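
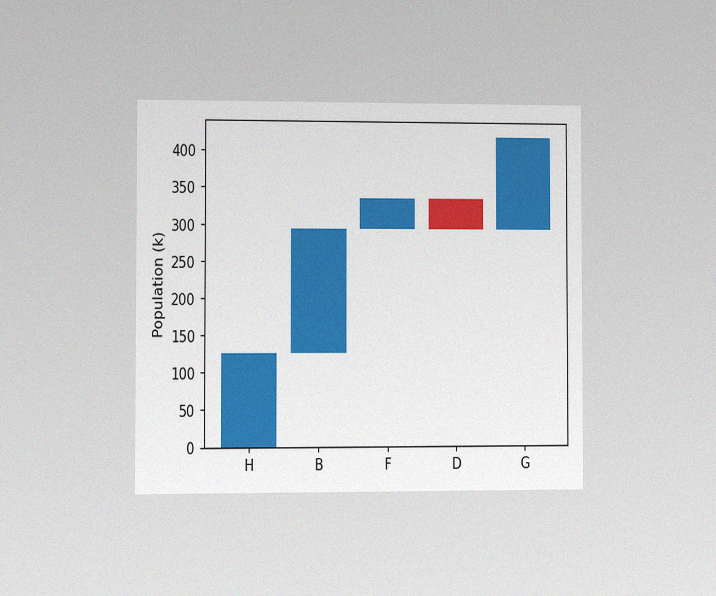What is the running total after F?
336k

The chart is viewed at a slight angle, with some photo noise. After F the running total reaches 336k.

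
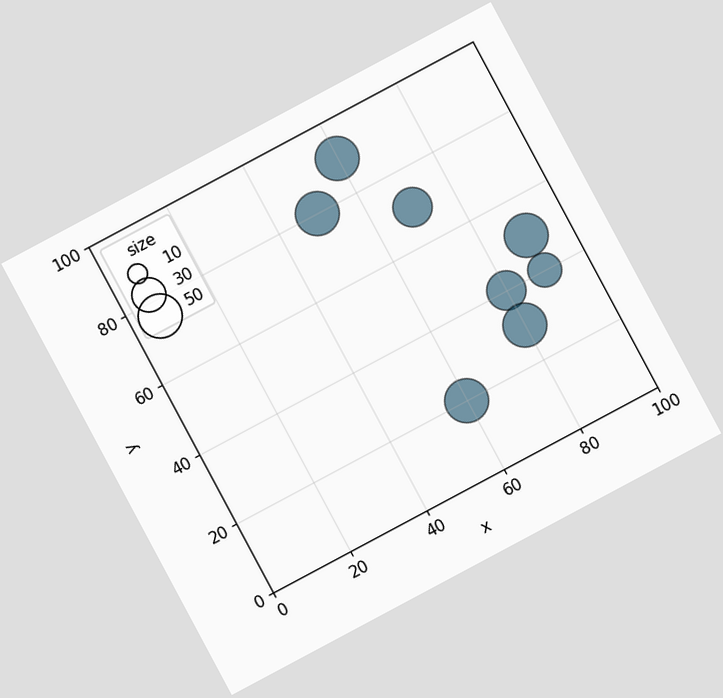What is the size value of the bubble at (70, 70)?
40

The chart is tilted about 28° counter-clockwise. Matching the bubble at (70, 70) against the size legend gives 40.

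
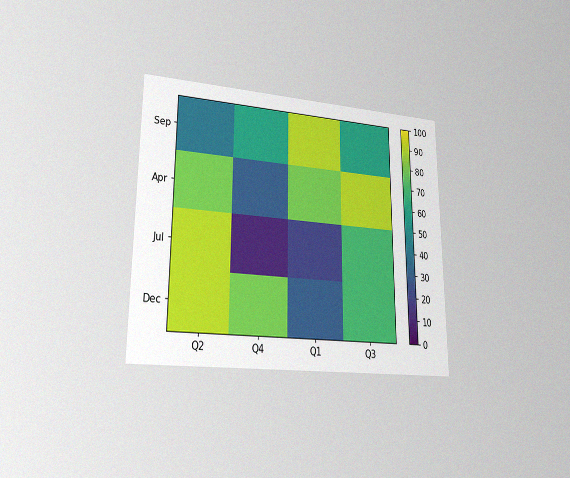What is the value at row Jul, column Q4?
10

The chart is viewed at a slight angle, with some photo noise. Matching cell (Jul, Q4) against the colorbar gives 10.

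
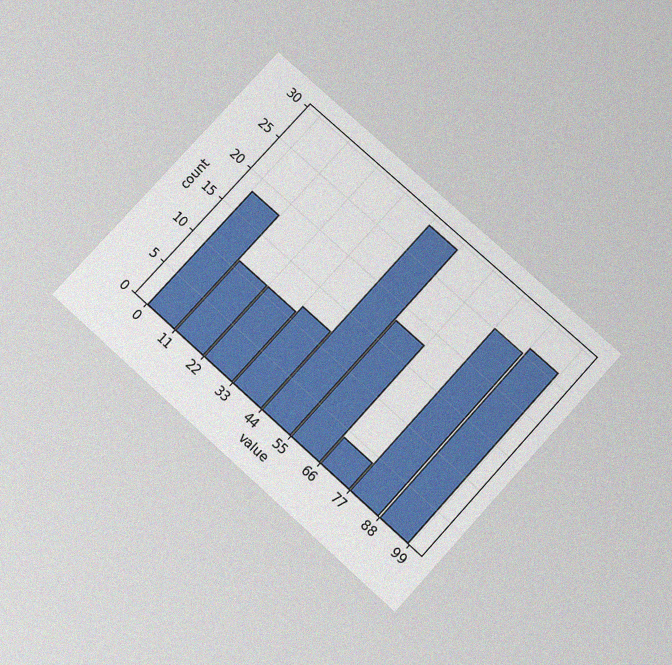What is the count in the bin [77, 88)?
25

The chart is tilted about 42° clockwise and viewed slightly from below, with some photo noise. The [77, 88) bin has height 25.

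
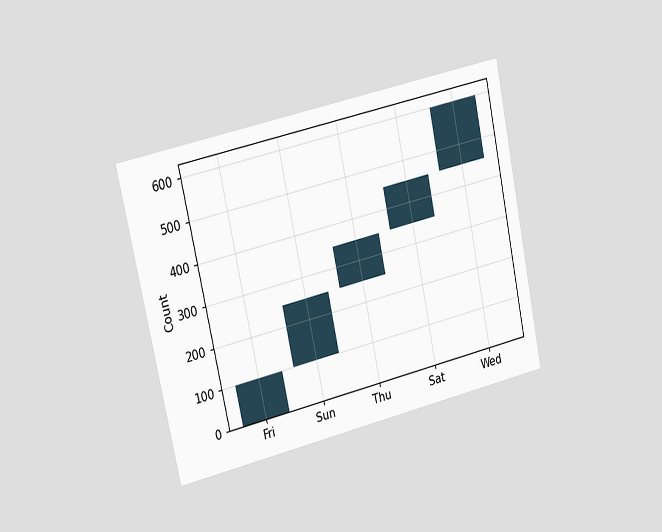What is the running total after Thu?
350

The chart is tilted about 12° counter-clockwise and viewed slightly from the left. After Thu the running total reaches 350.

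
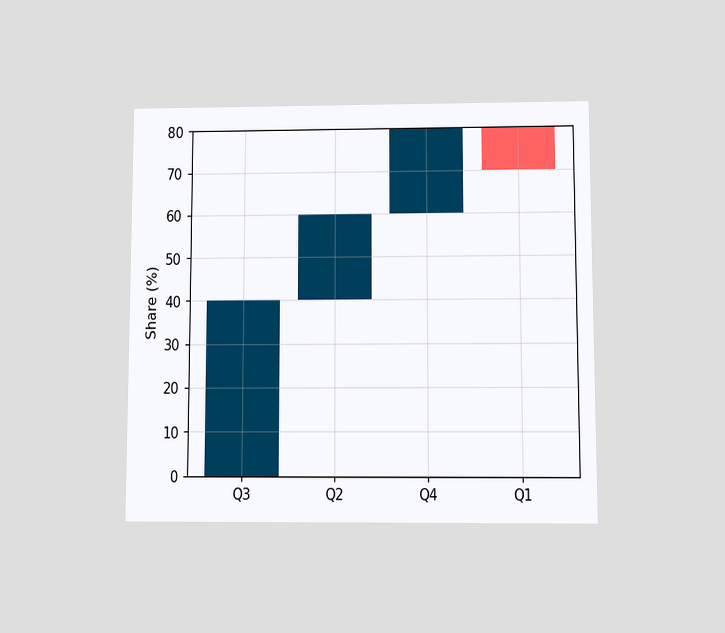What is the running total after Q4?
The chart is viewed slightly from below. After Q4 the running total reaches 80%.

80%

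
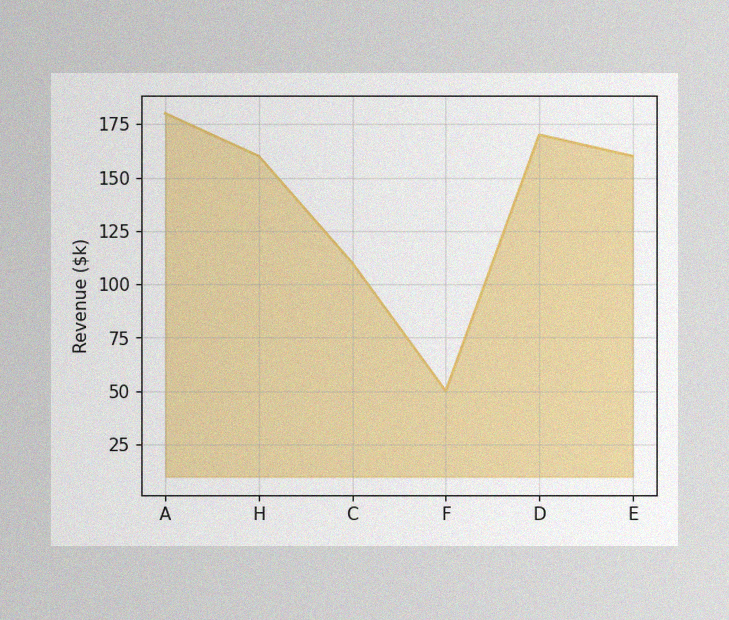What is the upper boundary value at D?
$170k

The image has some photo noise and uneven lighting. At D the upper boundary is at $170k.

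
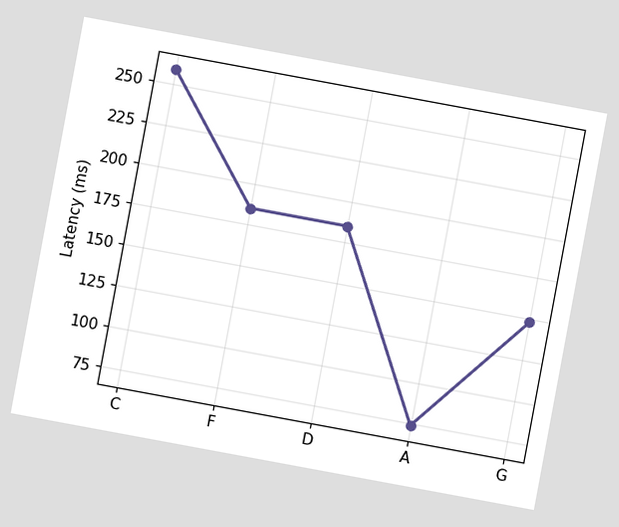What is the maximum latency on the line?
259ms

The chart is tilted about 11° clockwise. The highest point is at C, and reading across to the y-axis gives 259ms.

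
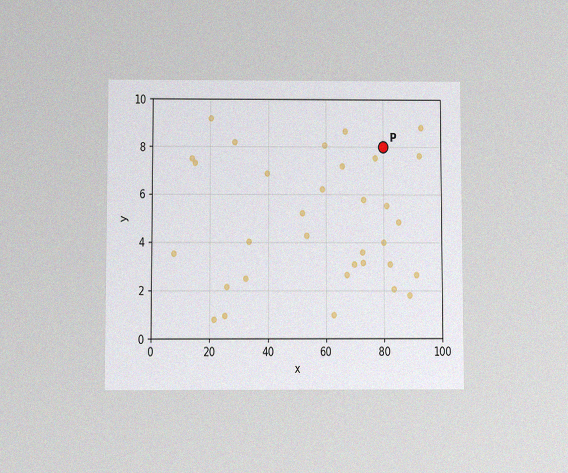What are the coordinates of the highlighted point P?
(80, 8)

The chart is viewed at a slight angle, with some photo noise. Following the gridlines from P to each axis, P sits at (80, 8).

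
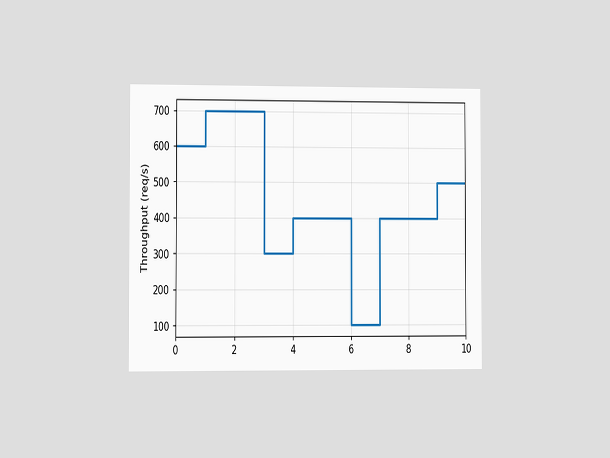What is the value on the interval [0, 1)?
600req/s

The chart is viewed slightly from the left. On [0, 1) the step sits at 600req/s.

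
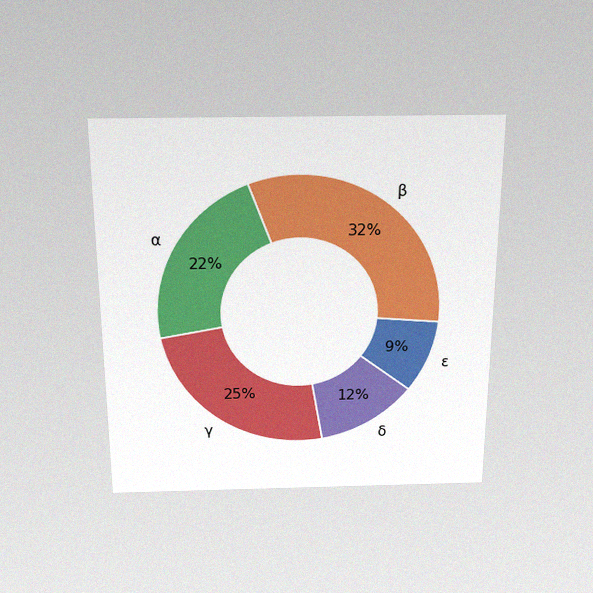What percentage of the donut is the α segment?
The chart is viewed slightly from above, with some photo noise. The α segment takes up 22% of the ring.

22%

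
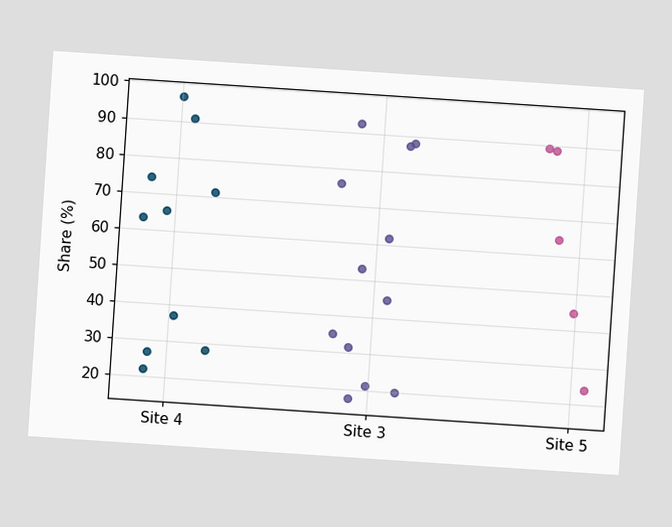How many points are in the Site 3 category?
12

The chart is tilted about 4° clockwise. Counting the markers in the Site 3 column gives 12.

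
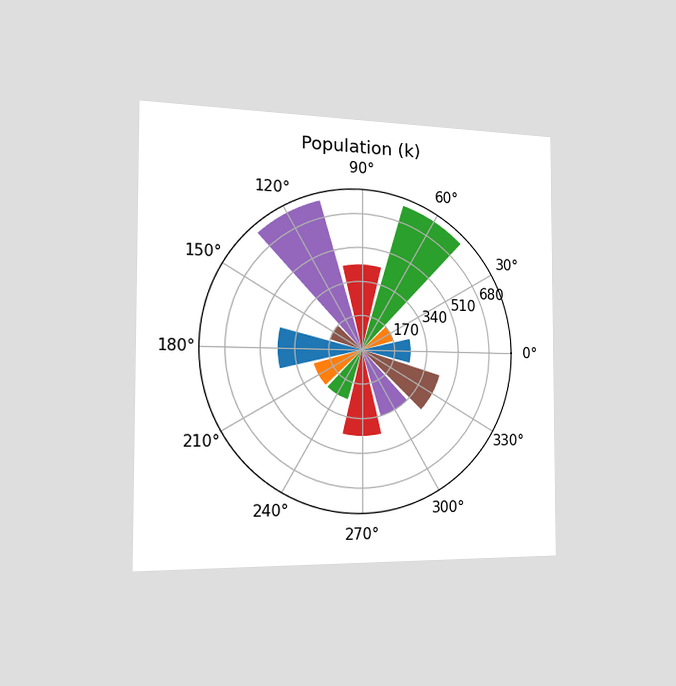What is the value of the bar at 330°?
425k

The chart is viewed slightly from the left. The bar at 330° reaches 425k on the radial axis.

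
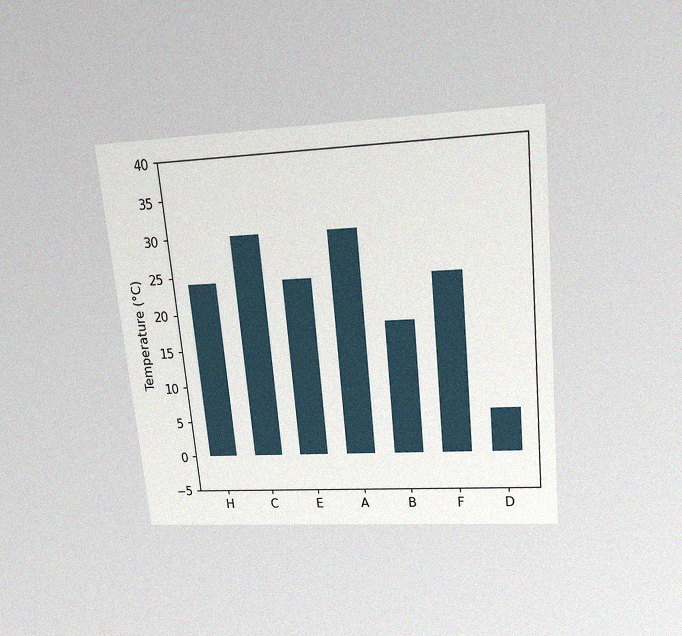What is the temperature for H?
The chart is tilted about 6° counter-clockwise and viewed slightly from above, with some photo noise. Reading along the chart's y-axis, the H bar reaches 24°C.

24°C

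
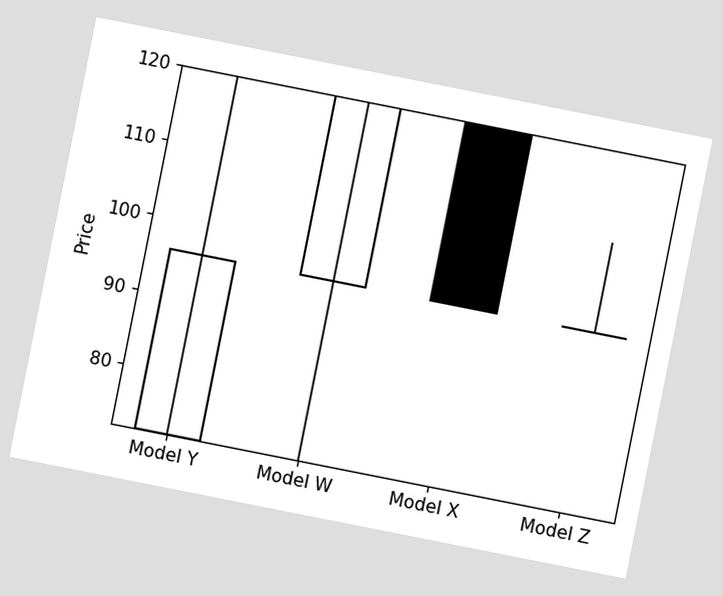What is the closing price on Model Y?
The chart is tilted about 11° clockwise. The Model Y candle closes at 96.

96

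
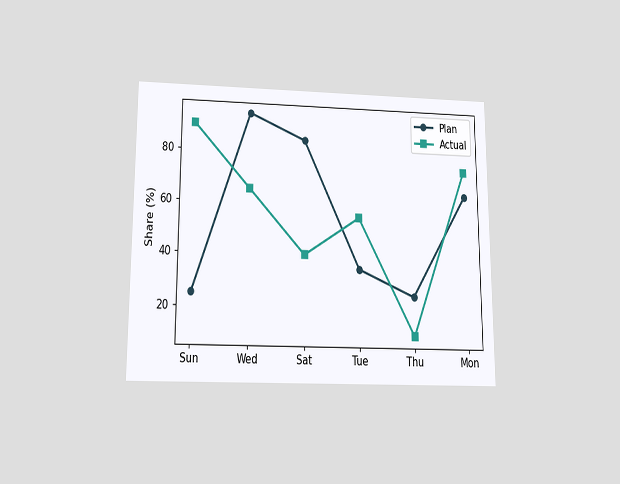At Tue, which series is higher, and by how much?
The chart is viewed slightly from below. At Tue, Actual sits above the other line by 20%.

Actual, by 20%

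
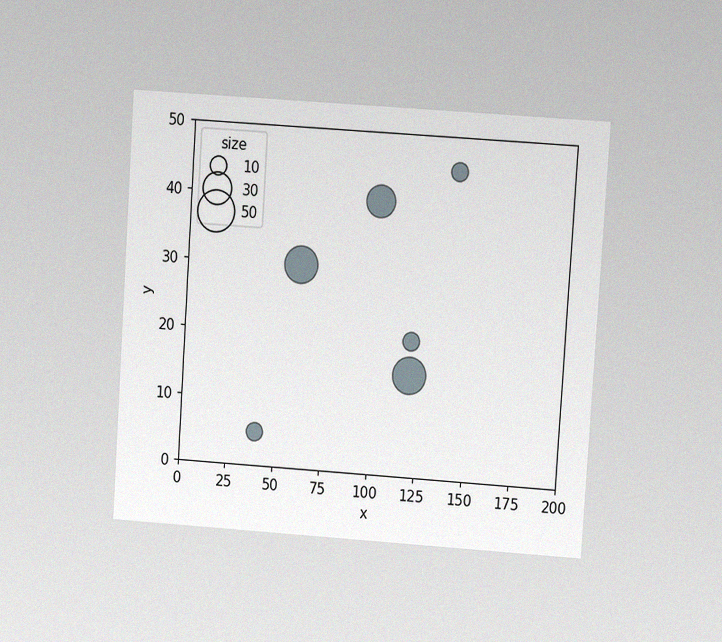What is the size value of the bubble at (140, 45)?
10

The chart is tilted about 4° clockwise and viewed at a slight angle, with some photo noise. Matching the bubble at (140, 45) against the size legend gives 10.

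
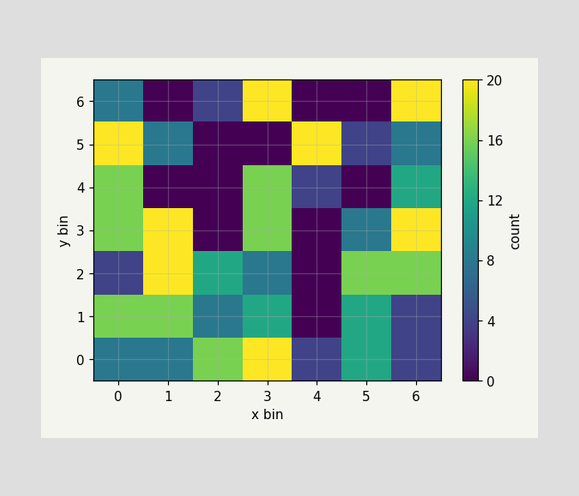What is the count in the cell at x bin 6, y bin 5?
Matching the cell (6, 5) against the colorbar gives 8.

8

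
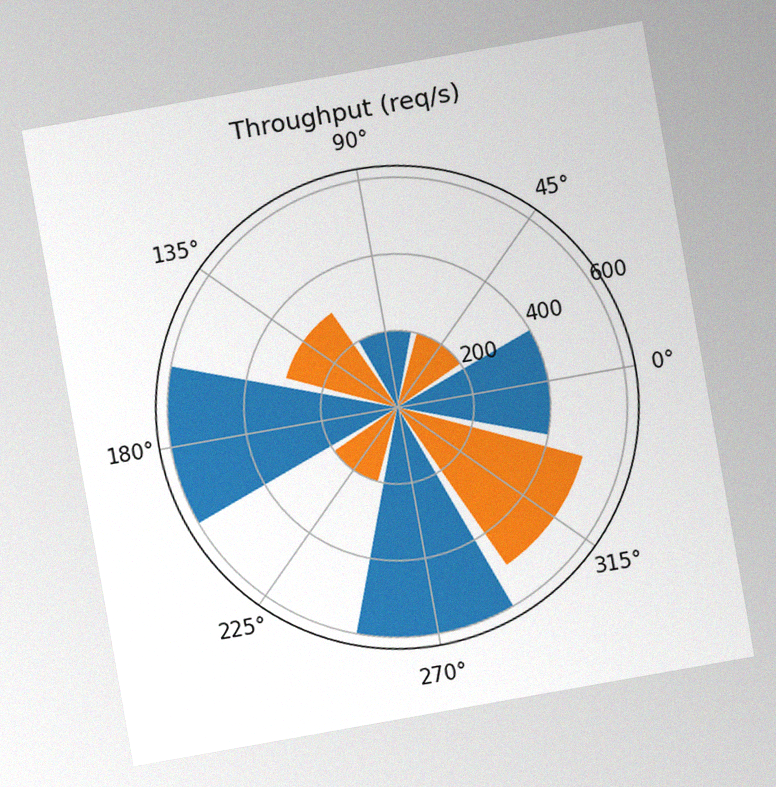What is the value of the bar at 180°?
600req/s

The chart is tilted about 10° counter-clockwise, with some photo noise. The bar at 180° reaches 600req/s on the radial axis.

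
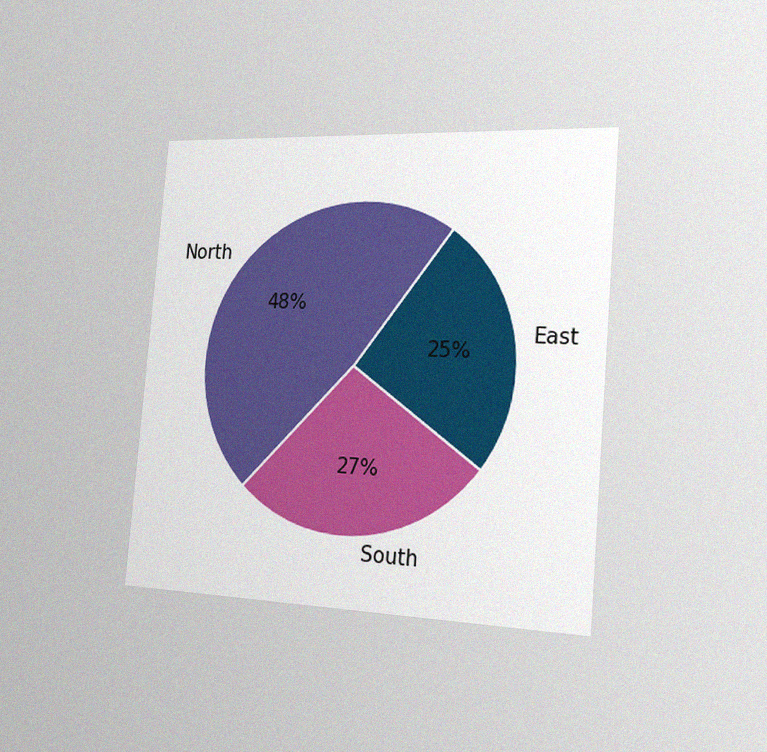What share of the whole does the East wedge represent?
25%

The chart is tilted about 5° clockwise and viewed slightly from the right, with some photo noise. The East slice takes up 25% of the pie.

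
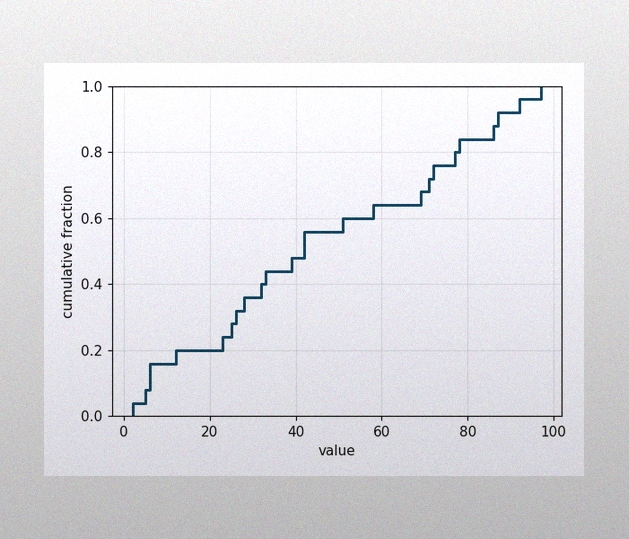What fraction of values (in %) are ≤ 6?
The image has some photo noise and uneven lighting. At x=6 the ECDF step is at 16%.

16%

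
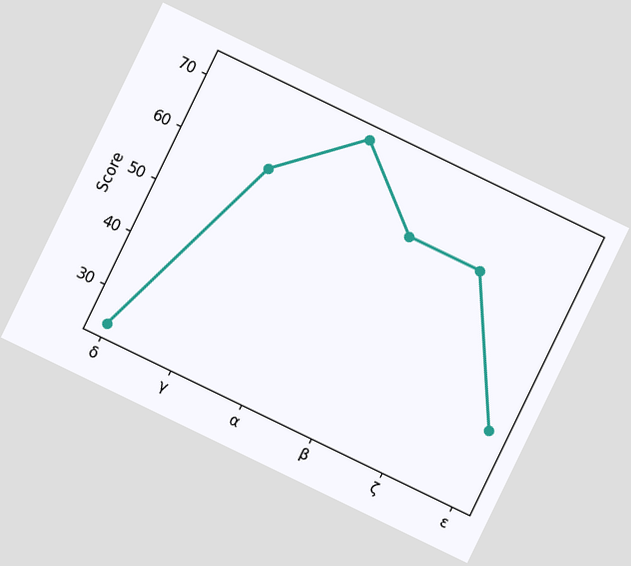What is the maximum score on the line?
72

The chart is tilted about 26° clockwise. The highest point is at α, and reading across to the y-axis gives 72.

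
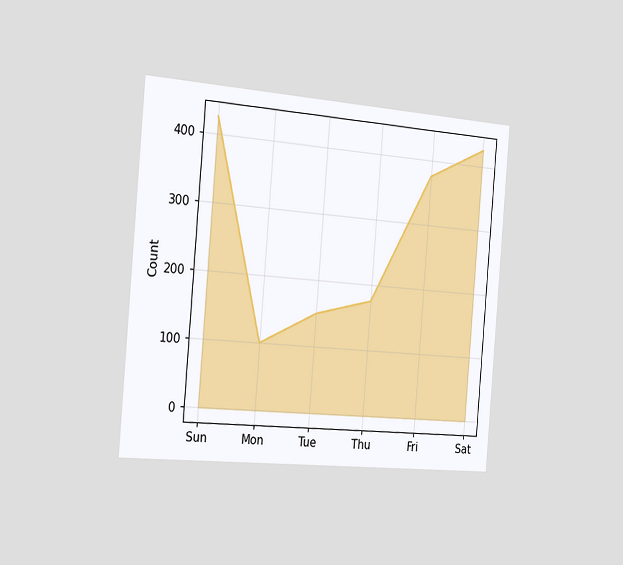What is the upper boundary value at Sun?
The chart is tilted about 5° clockwise and viewed slightly from the left. At Sun the upper boundary is at 425.

425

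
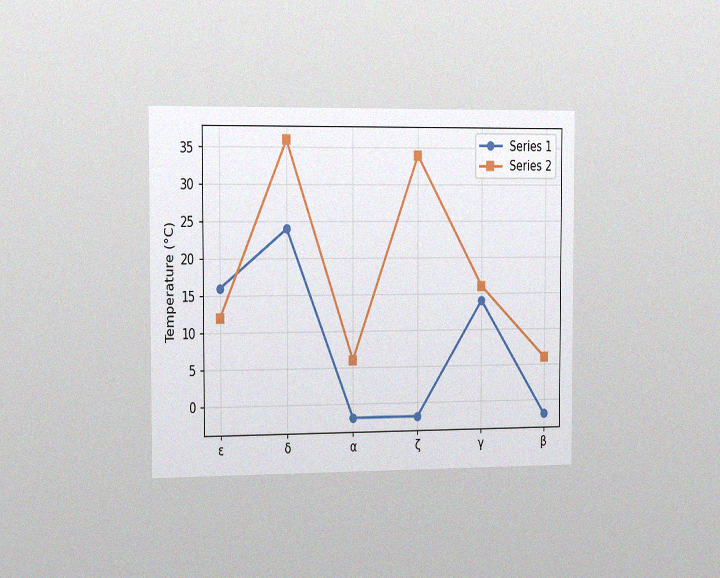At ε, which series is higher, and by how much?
The chart is viewed slightly from the left, with some photo noise. At ε, Series 1 sits above the other line by 4°C.

Series 1, by 4°C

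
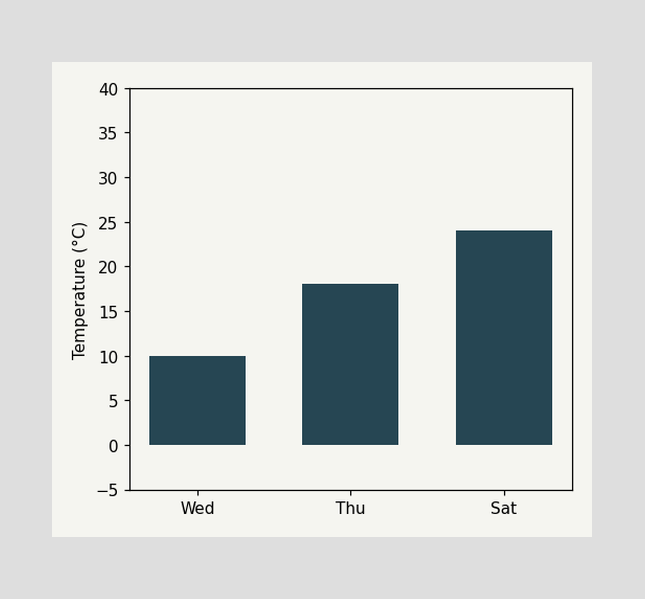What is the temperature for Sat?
Reading along the chart's y-axis, the Sat bar reaches 24°C.

24°C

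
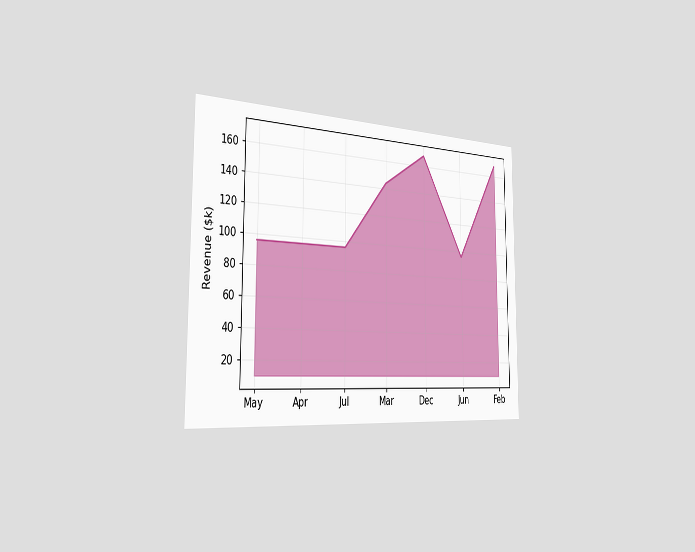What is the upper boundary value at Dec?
The chart is viewed slightly from the left. At Dec the upper boundary is at $168k.

$168k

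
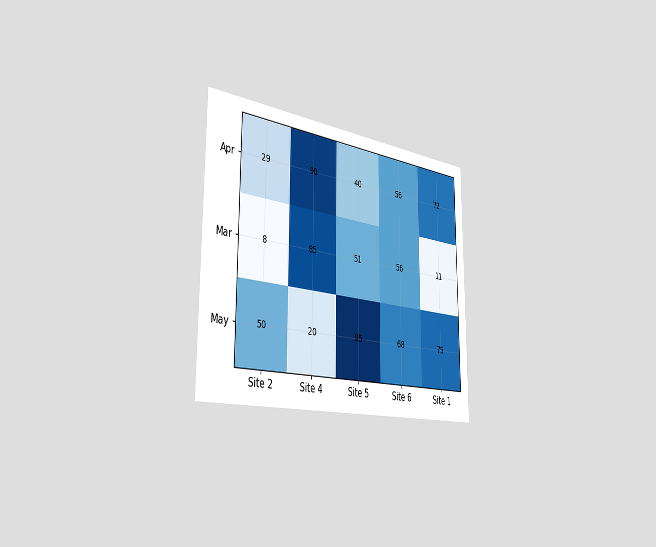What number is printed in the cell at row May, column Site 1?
75

The chart is viewed slightly from the left. The (May, Site 1) cell reads 75.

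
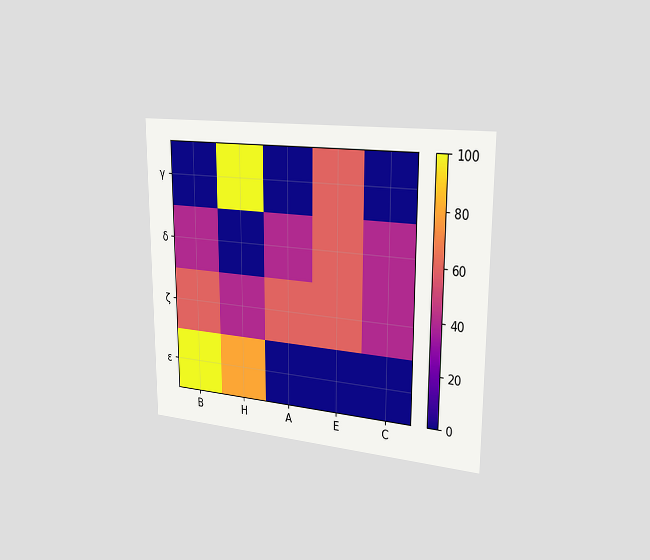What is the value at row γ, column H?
100

The chart is viewed slightly from the right. Matching cell (γ, H) against the colorbar gives 100.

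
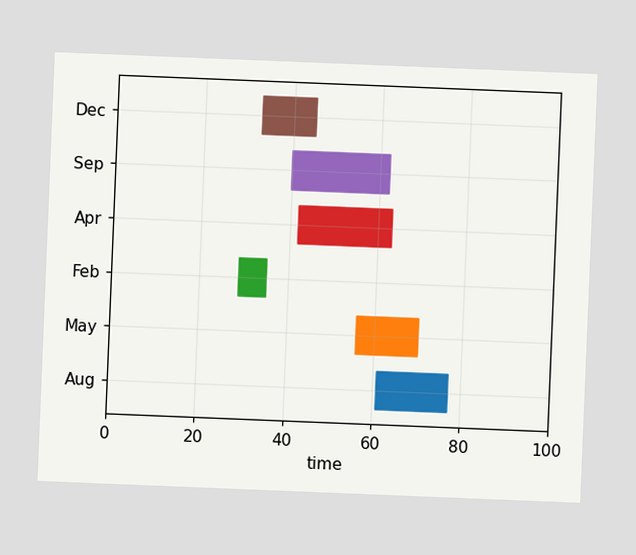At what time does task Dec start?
33

The chart is tilted about 2° clockwise. The Dec bar begins at t=33.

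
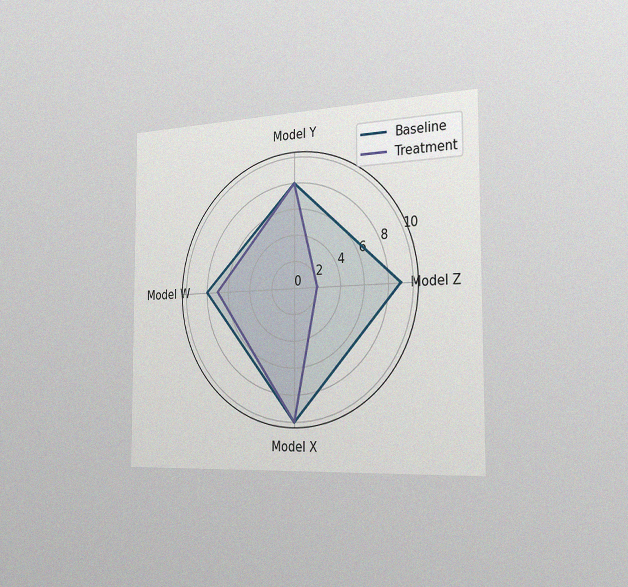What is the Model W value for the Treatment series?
The chart is viewed slightly from the right, with some photo noise. On the Model W axis, Treatment reaches 7.

7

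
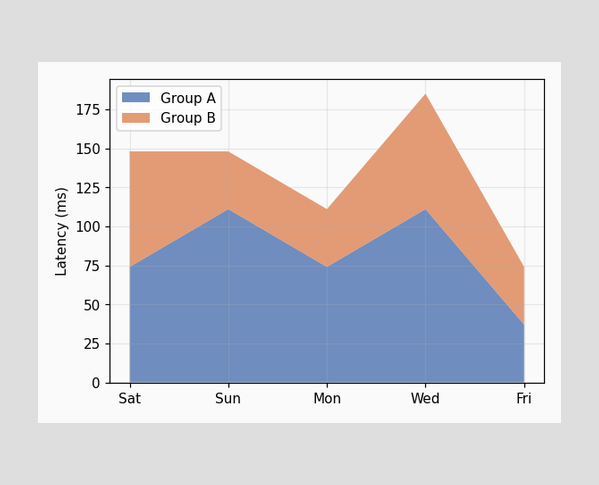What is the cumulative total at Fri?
The stacked total at Fri reaches 74ms.

74ms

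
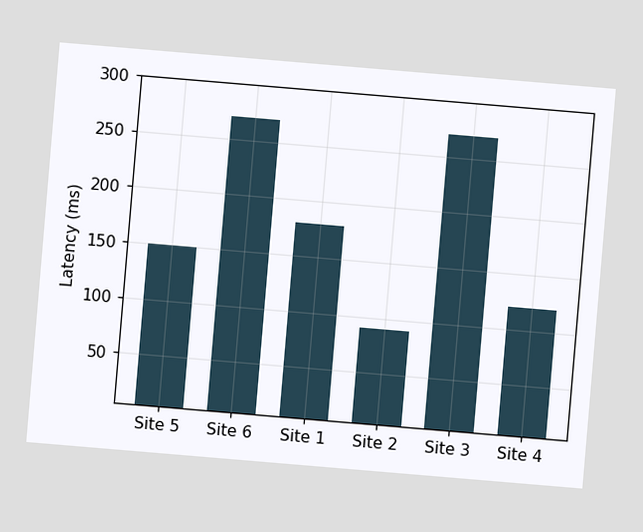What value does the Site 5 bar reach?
150ms

The chart is tilted about 5° clockwise. Reading along the chart's y-axis, the Site 5 bar reaches 150ms.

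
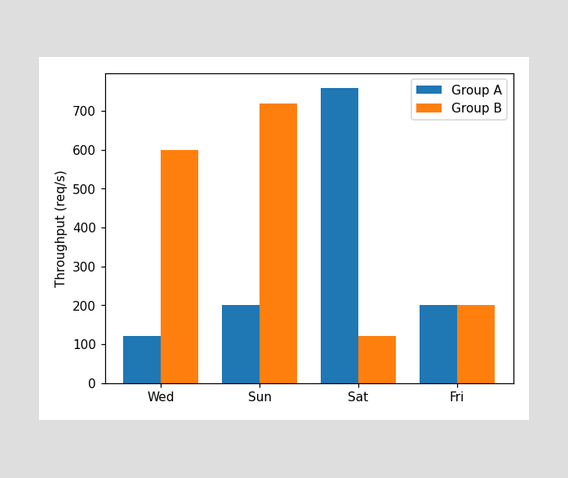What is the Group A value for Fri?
The Group A bar at Fri reaches 200req/s on the y-axis.

200req/s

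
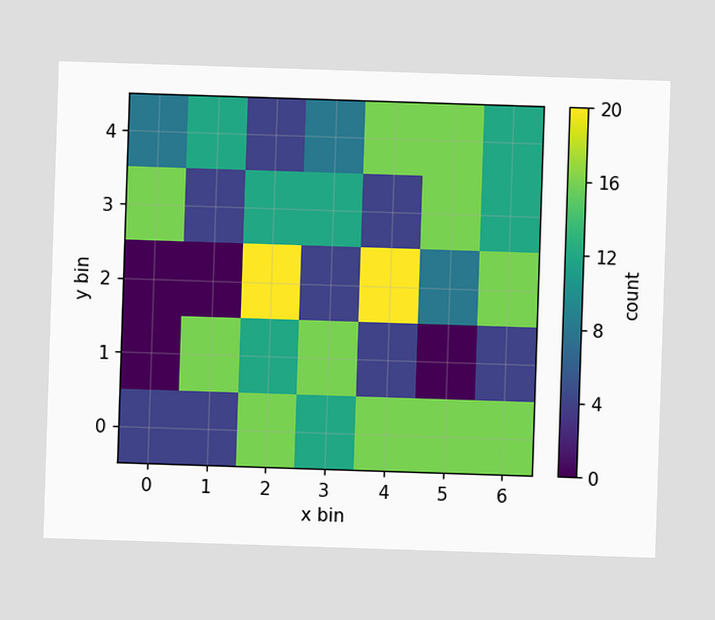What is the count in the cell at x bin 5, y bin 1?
0

Matching the cell (5, 1) against the colorbar gives 0.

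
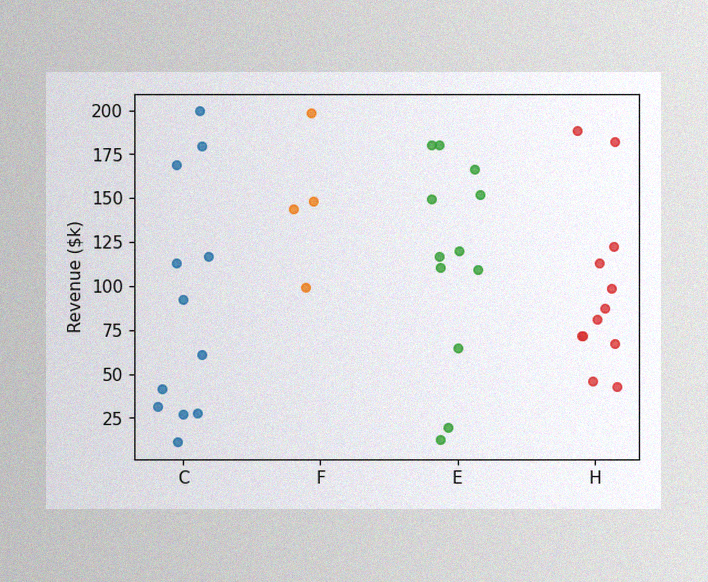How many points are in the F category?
The image has some photo noise and uneven lighting. Counting the markers in the F column gives 4.

4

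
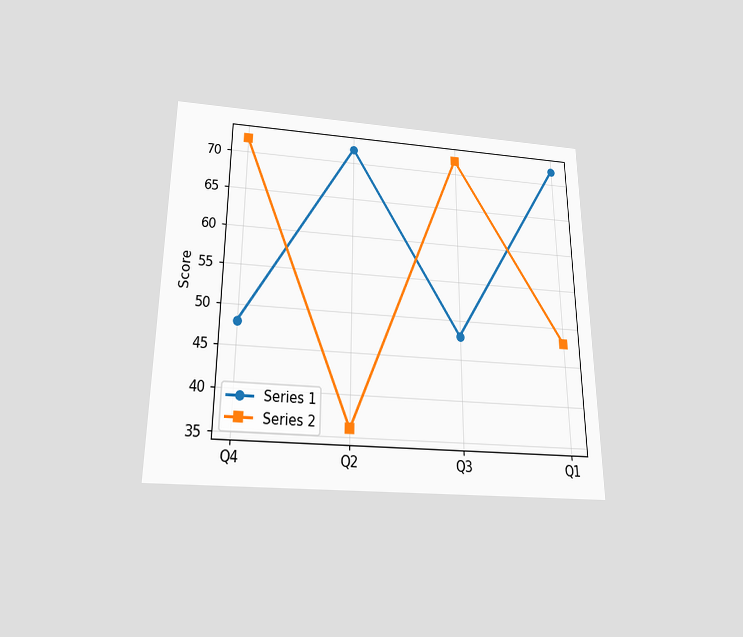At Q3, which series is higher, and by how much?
The chart is viewed slightly from below. At Q3, Series 2 sits above the other line by 24.

Series 2, by 24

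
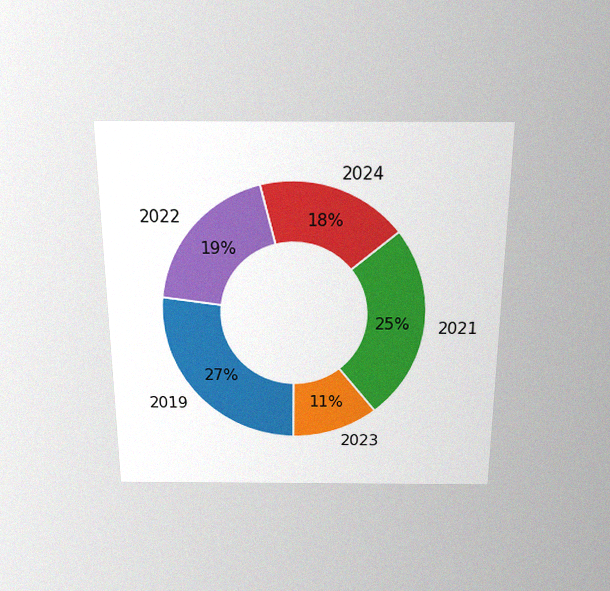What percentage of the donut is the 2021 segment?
25%

The chart is viewed slightly from above, with some photo noise. The 2021 segment takes up 25% of the ring.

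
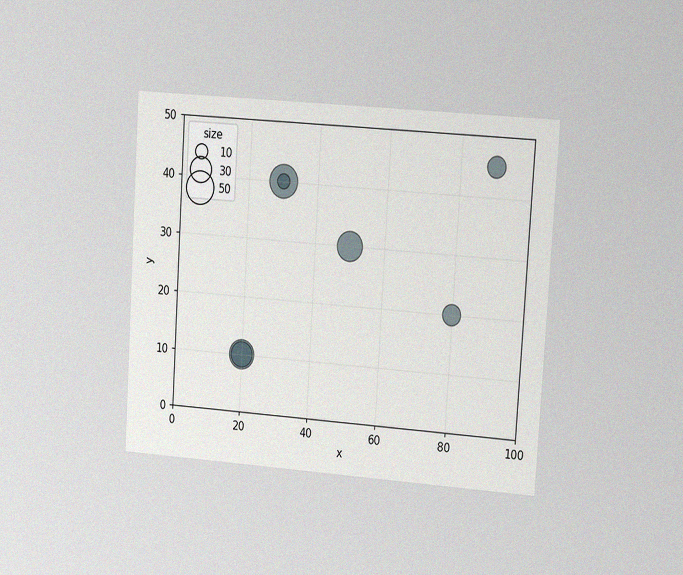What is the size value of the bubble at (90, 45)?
20

The chart is tilted about 4° clockwise and viewed slightly from the right, with some photo noise. Matching the bubble at (90, 45) against the size legend gives 20.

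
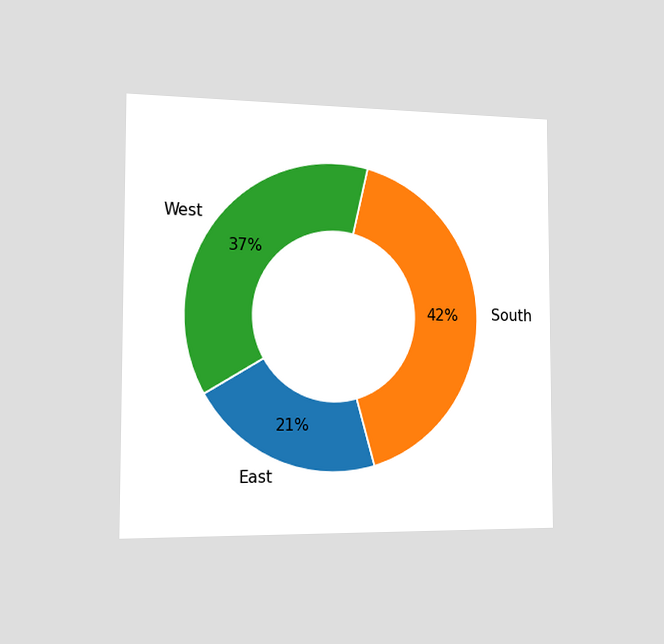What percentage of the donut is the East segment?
The chart is viewed slightly from the left. The East segment takes up 21% of the ring.

21%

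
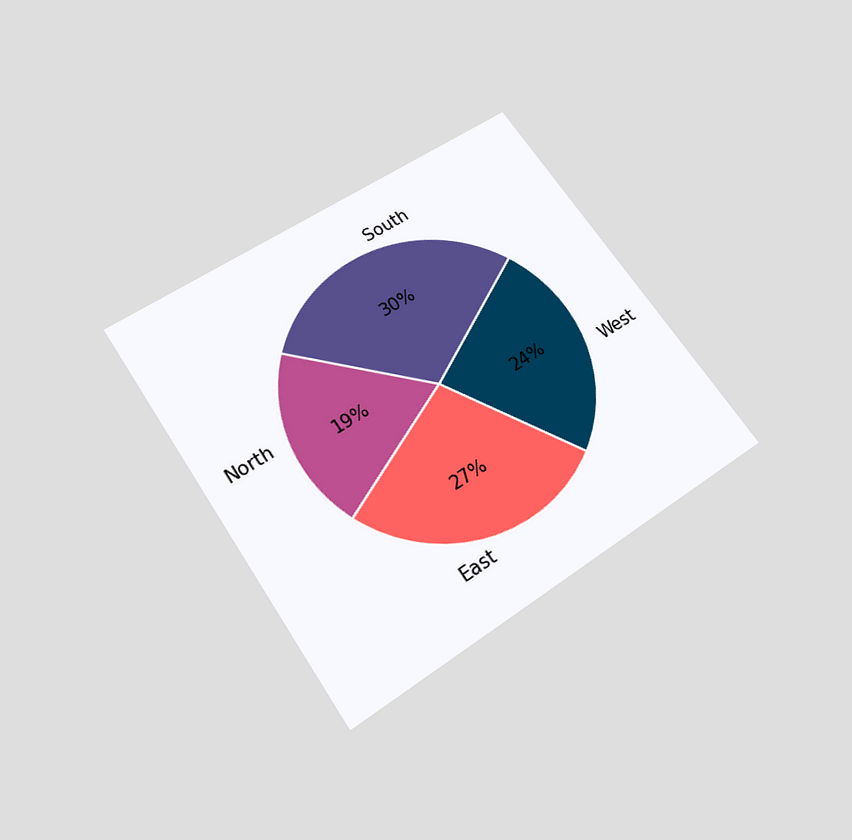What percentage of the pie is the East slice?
The chart is tilted about 34° counter-clockwise and viewed slightly from below. The East slice takes up 27% of the pie.

27%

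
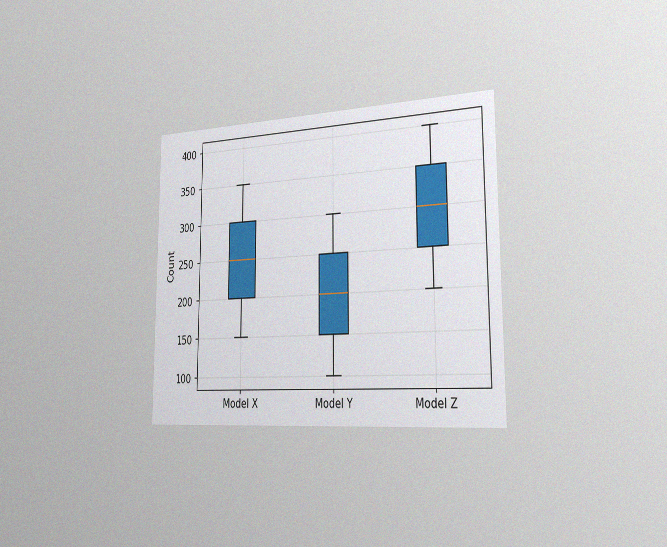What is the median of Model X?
The chart is viewed slightly from the right, with some photo noise. The median line in the Model X box sits at 250.

250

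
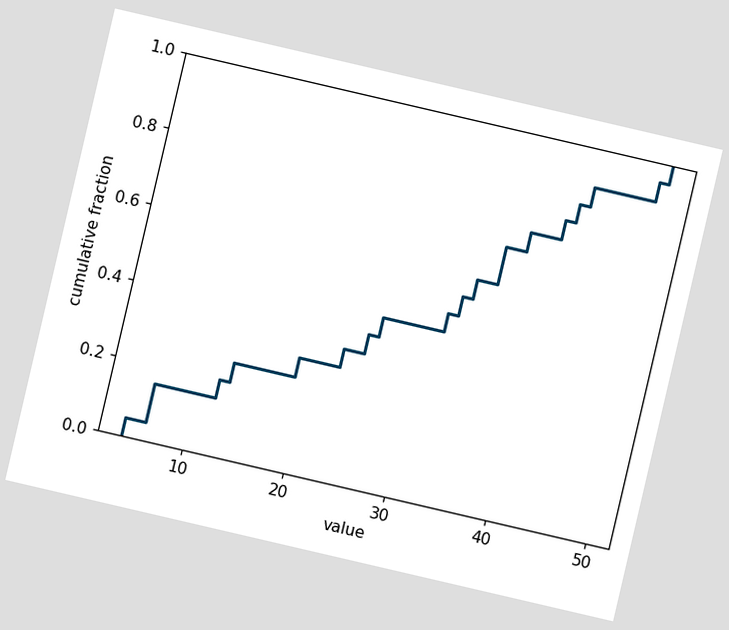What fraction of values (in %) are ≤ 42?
The chart is tilted about 13° clockwise. At x=42 the ECDF step is at 85%.

85%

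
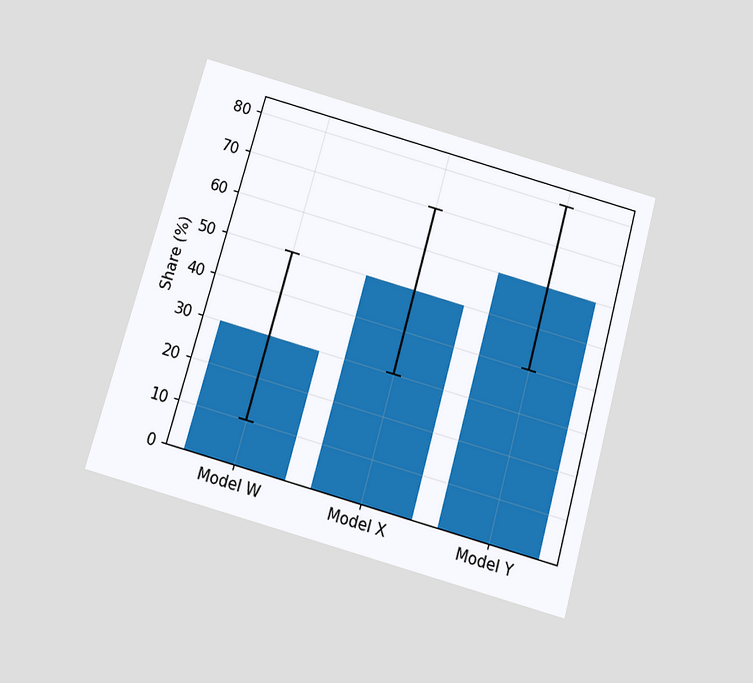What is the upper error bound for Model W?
50%

The chart is tilted about 15° clockwise and viewed slightly from below. The Model W bar's upper whisker reaches 50%.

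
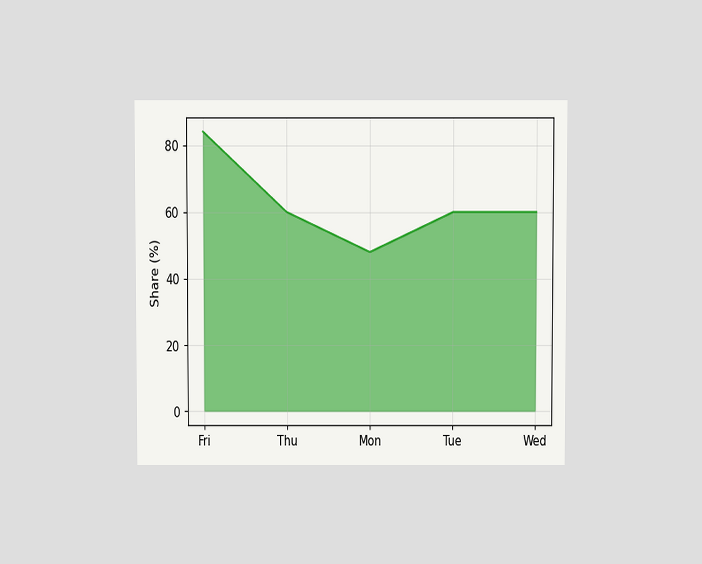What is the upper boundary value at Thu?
60%

The chart is viewed slightly from above. At Thu the upper boundary is at 60%.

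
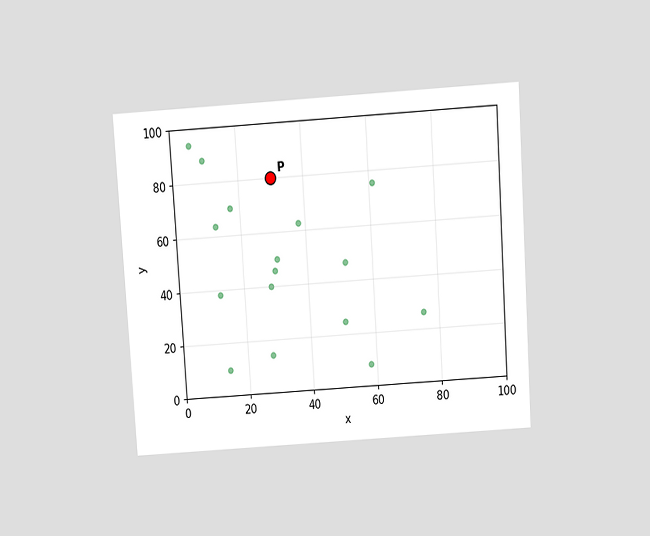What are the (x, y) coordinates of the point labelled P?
The chart is tilted about 4° counter-clockwise and viewed slightly from above. Following the gridlines from P to each axis, P sits at (30, 80).

(30, 80)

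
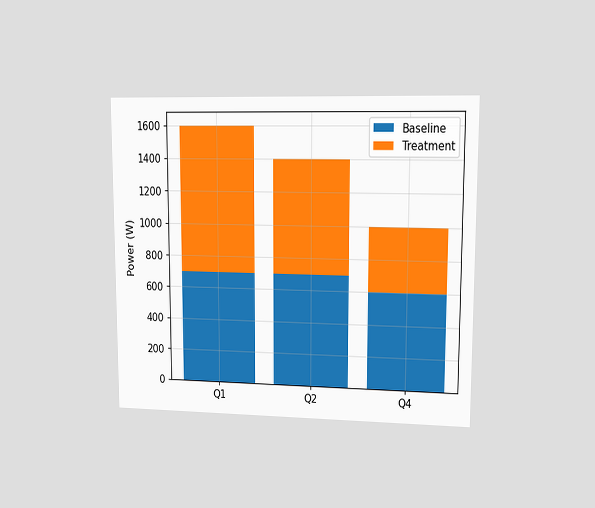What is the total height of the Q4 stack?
The chart is viewed at a slight angle. The Q4 stack's top reaches 1000W on the y-axis.

1000W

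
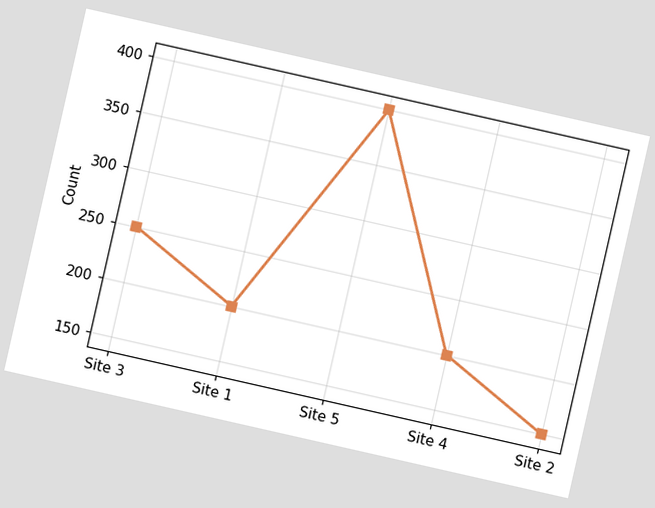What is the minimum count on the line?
150

The chart is tilted about 13° clockwise. The lowest point is at Site 2, and reading across to the y-axis gives 150.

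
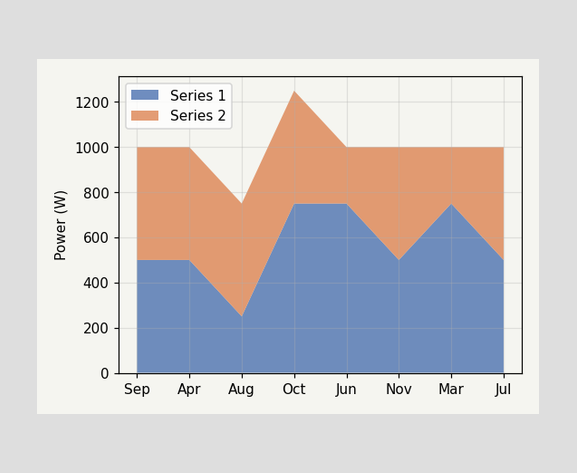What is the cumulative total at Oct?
The stacked total at Oct reaches 1250W.

1250W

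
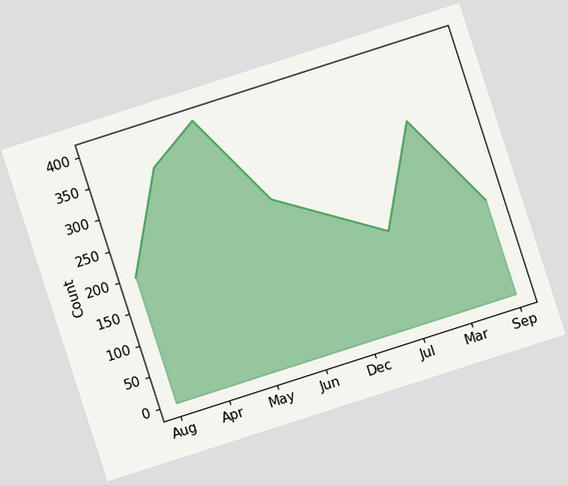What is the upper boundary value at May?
The chart is tilted about 18° counter-clockwise. At May the upper boundary is at 400.

400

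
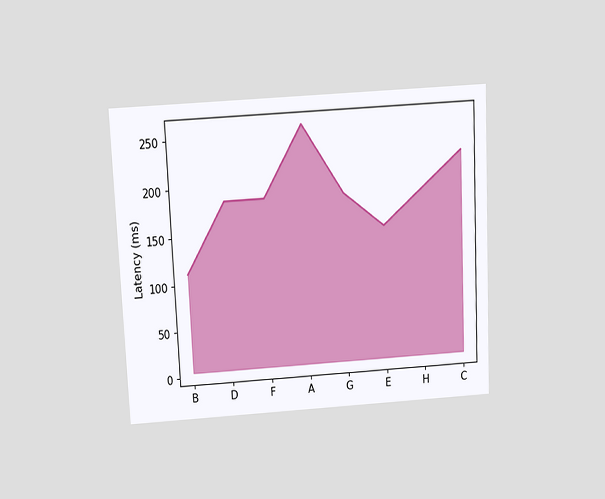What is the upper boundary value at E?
148ms

The chart is tilted about 3° counter-clockwise and viewed slightly from above. At E the upper boundary is at 148ms.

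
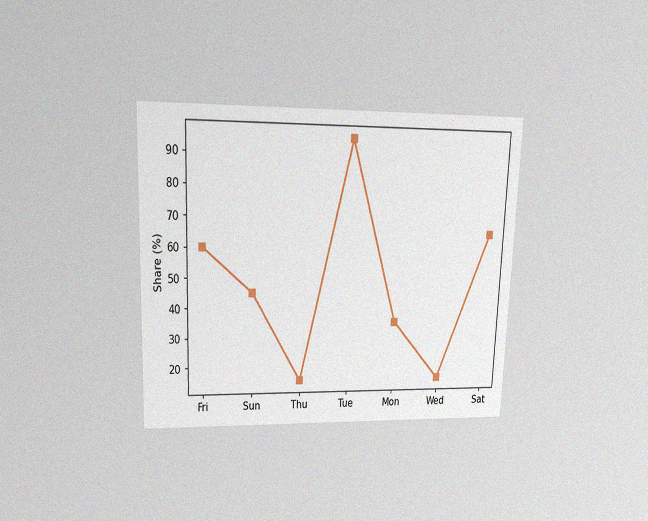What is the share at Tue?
95%

The chart is tilted about 2° clockwise and viewed at a slight angle, with some photo noise. At Tue, the line is at 95%.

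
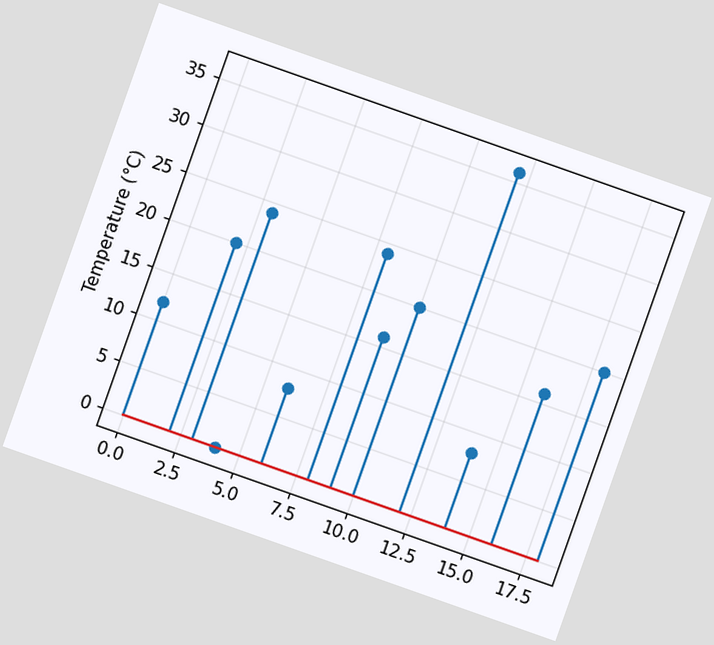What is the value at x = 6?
8°C

The chart is tilted about 19° clockwise. The stem at x=6 reaches 8°C.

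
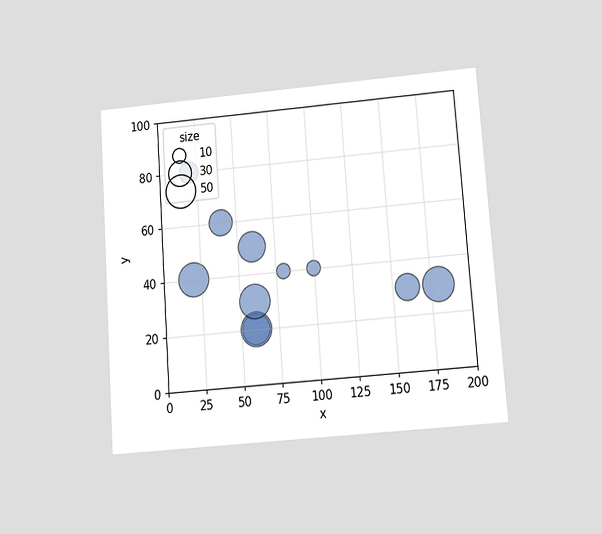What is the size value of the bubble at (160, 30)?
30

The chart is tilted about 4° counter-clockwise and viewed slightly from below. Matching the bubble at (160, 30) against the size legend gives 30.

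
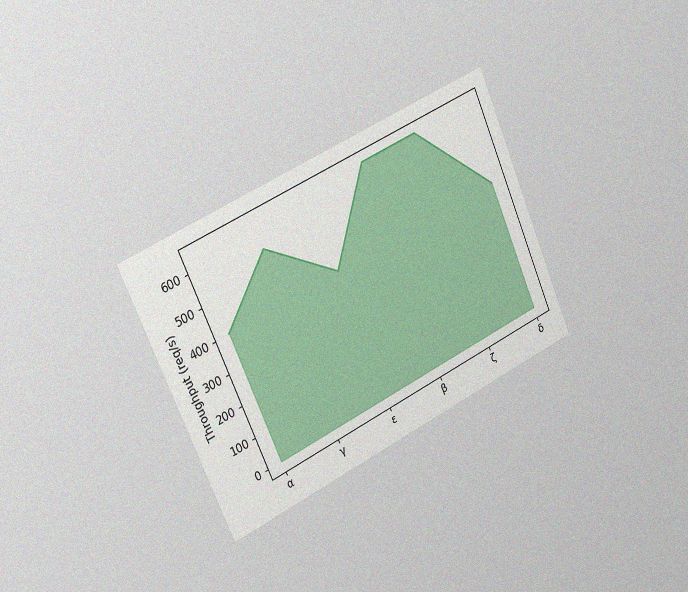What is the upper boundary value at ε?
The chart is tilted about 24° counter-clockwise and viewed slightly from the left, with some photo noise. At ε the upper boundary is at 400req/s.

400req/s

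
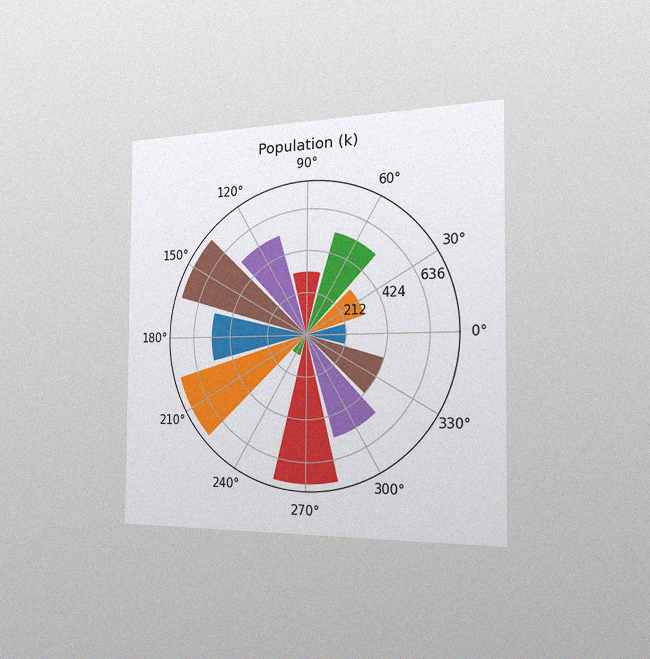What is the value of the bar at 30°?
318k

The chart is viewed slightly from the right, with some photo noise. The bar at 30° reaches 318k on the radial axis.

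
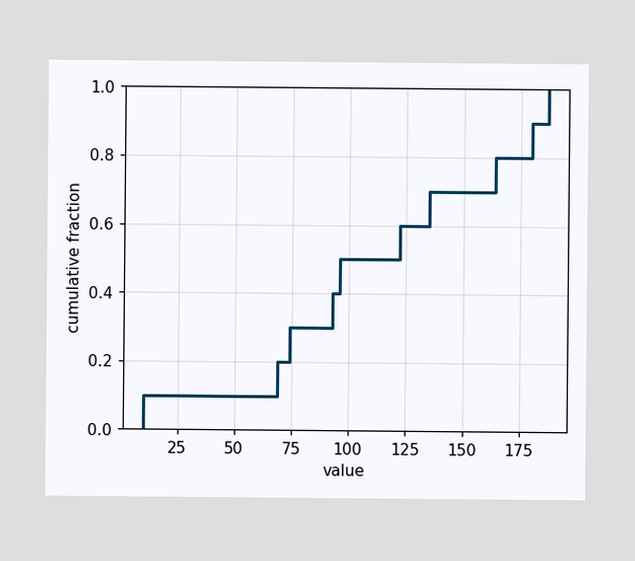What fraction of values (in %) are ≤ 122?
At x=122 the ECDF step is at 60%.

60%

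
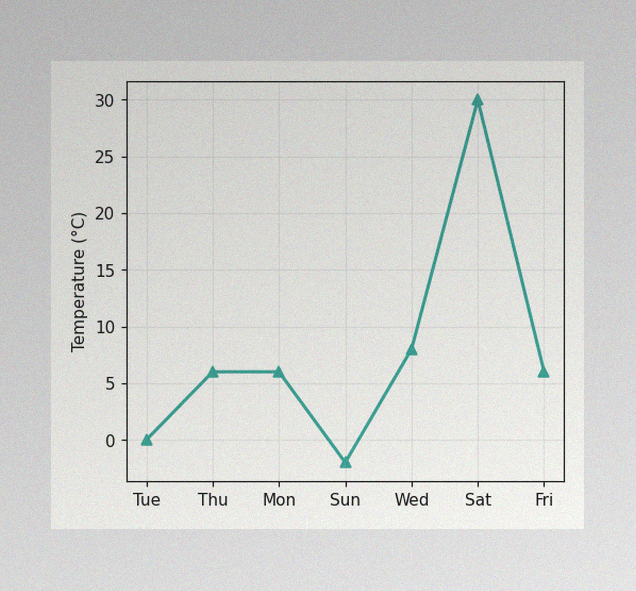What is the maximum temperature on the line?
30°C

The image has some photo noise and uneven lighting. The highest point is at Sat, and reading across to the y-axis gives 30°C.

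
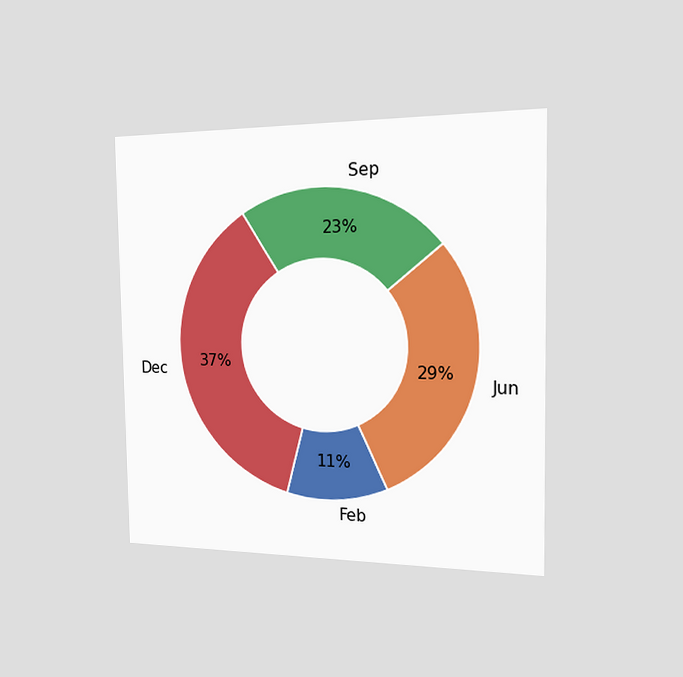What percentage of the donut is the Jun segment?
The chart is viewed slightly from the right. The Jun segment takes up 29% of the ring.

29%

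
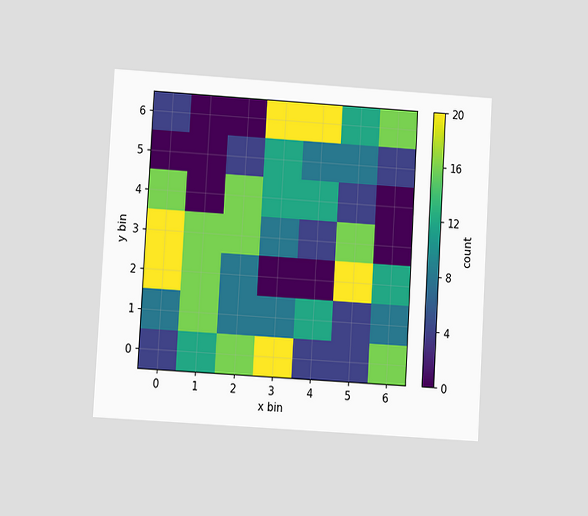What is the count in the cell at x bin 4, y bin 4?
12

The chart is tilted about 3° clockwise and viewed at a slight angle. Matching the cell (4, 4) against the colorbar gives 12.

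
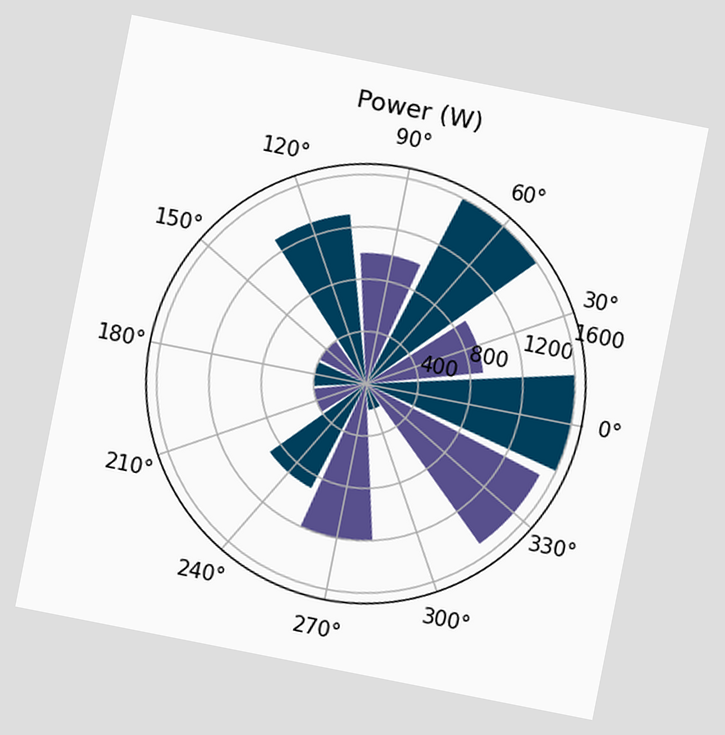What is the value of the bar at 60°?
1600W

The chart is tilted about 11° clockwise. The bar at 60° reaches 1600W on the radial axis.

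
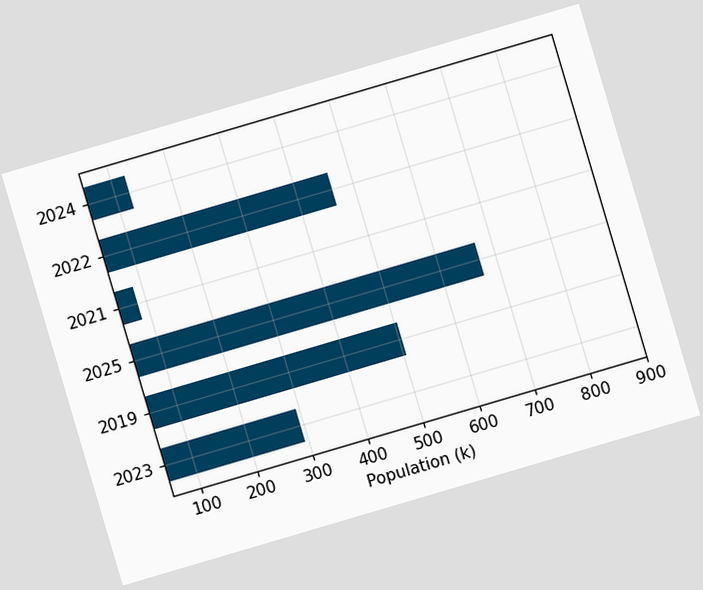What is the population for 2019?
The chart is tilted about 16° counter-clockwise. Reading along the chart's x-axis, the 2019 bar reaches 504k.

504k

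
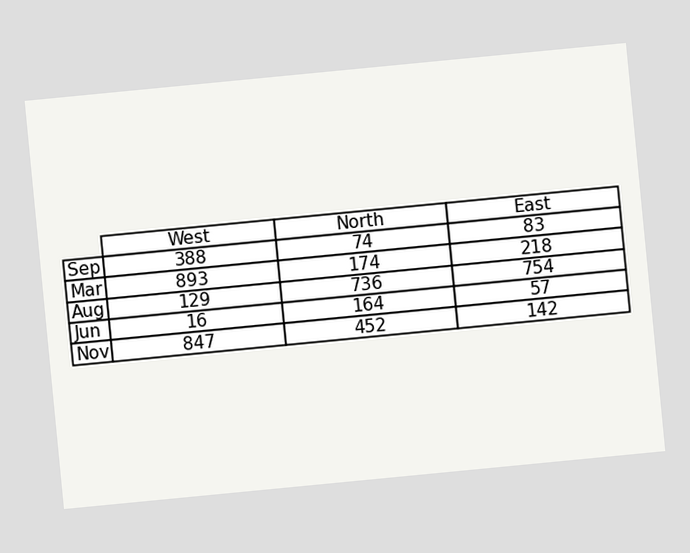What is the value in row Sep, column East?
The chart is tilted about 6° counter-clockwise. The (Sep, East) cell reads 83.

83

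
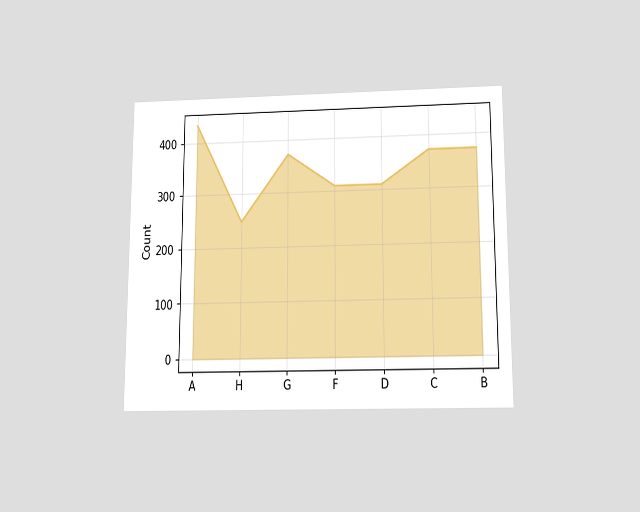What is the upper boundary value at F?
The chart is viewed slightly from below. At F the upper boundary is at 310.

310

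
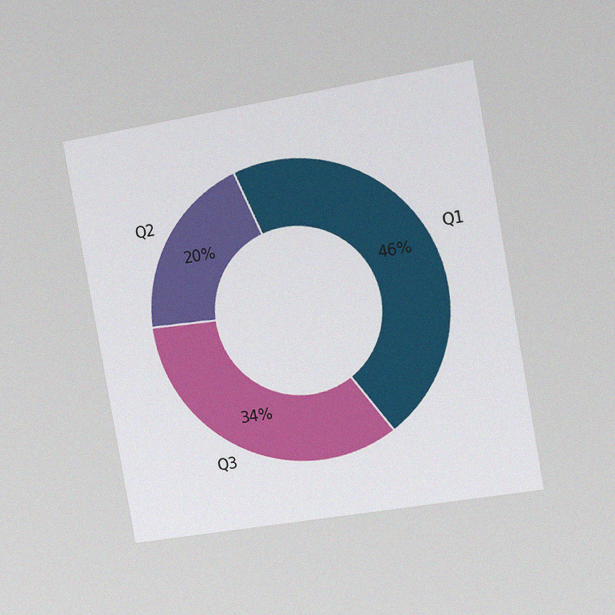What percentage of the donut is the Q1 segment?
46%

The chart is tilted about 10° counter-clockwise and viewed slightly from the right, with some photo noise. The Q1 segment takes up 46% of the ring.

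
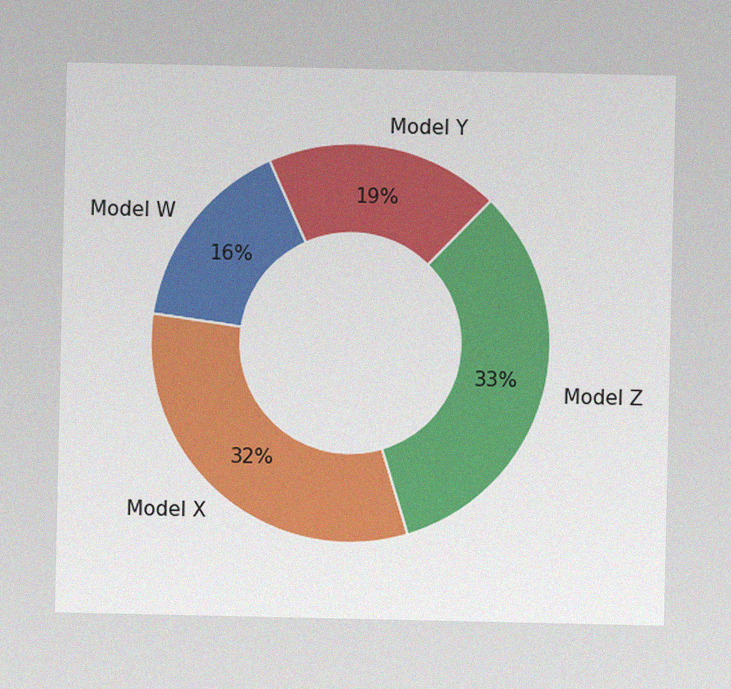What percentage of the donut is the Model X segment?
The image has some photo noise and uneven lighting. The Model X segment takes up 32% of the ring.

32%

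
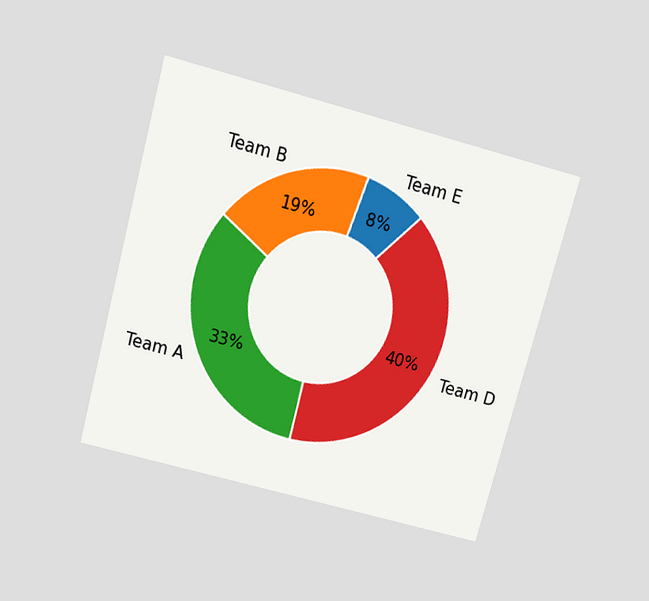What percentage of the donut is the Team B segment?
19%

The chart is tilted about 15° clockwise and viewed slightly from above. The Team B segment takes up 19% of the ring.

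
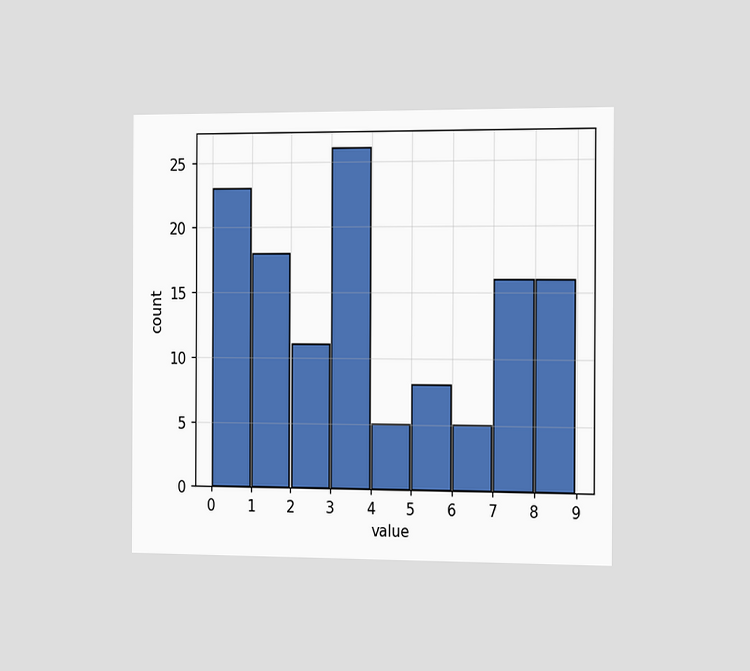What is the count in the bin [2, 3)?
11

The chart is viewed slightly from the right. The [2, 3) bin has height 11.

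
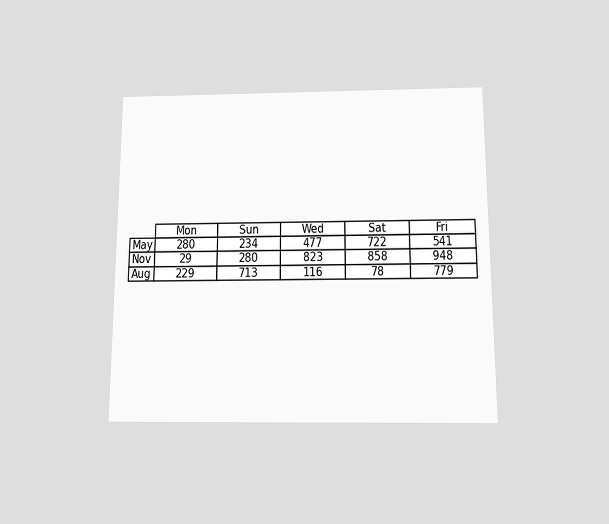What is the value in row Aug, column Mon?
The chart is viewed slightly from below. The (Aug, Mon) cell reads 229.

229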